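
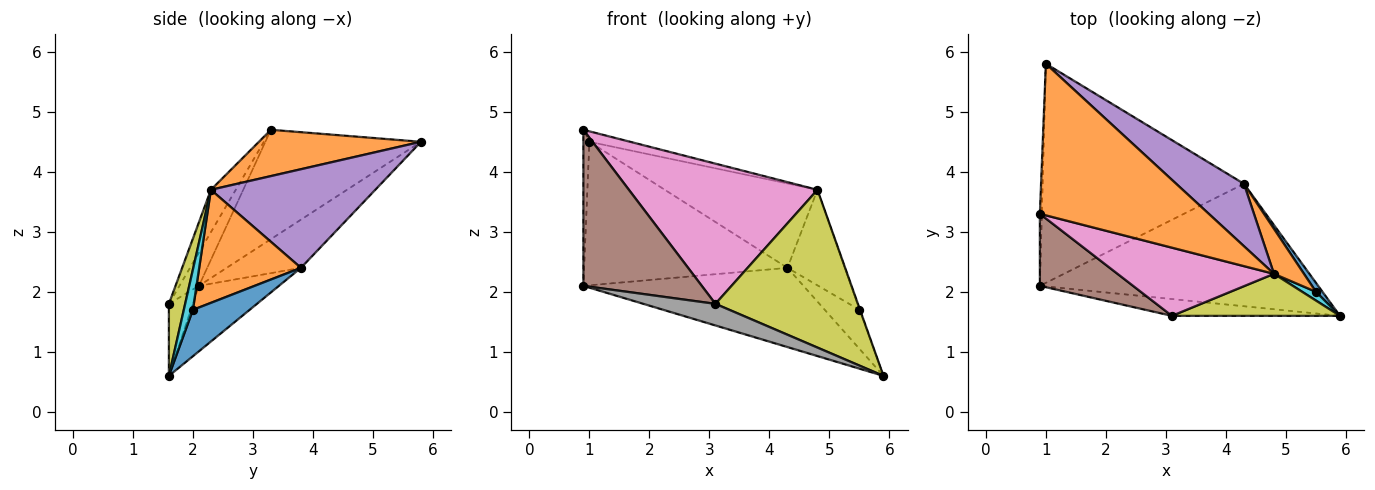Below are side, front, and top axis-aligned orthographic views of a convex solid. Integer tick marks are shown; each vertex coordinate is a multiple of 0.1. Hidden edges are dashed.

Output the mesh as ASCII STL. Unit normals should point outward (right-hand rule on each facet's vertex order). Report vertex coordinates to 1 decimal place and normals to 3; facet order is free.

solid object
 facet normal -0.999 0.039 -0.018
  outer loop
   vertex 0.9 3.3 4.7
   vertex 1.0 5.8 4.5
   vertex 0.9 2.1 2.1
  endloop
 endfacet
 facet normal 0.264 0.066 0.962
  outer loop
   vertex 4.8 2.3 3.7
   vertex 1.0 5.8 4.5
   vertex 0.9 3.3 4.7
  endloop
 endfacet
 facet normal -0.194 0.533 -0.824
  outer loop
   vertex 4.3 3.8 2.4
   vertex 5.9 1.6 0.6
   vertex 0.9 2.1 2.1
  endloop
 endfacet
 facet normal -0.196 0.537 -0.820
  outer loop
   vertex 4.3 3.8 2.4
   vertex 0.9 2.1 2.1
   vertex 1.0 5.8 4.5
  endloop
 endfacet
 facet normal 0.655 0.608 0.450
  outer loop
   vertex 4.3 3.8 2.4
   vertex 1.0 5.8 4.5
   vertex 4.8 2.3 3.7
  endloop
 endfacet
 facet normal -0.148 -0.898 0.414
  outer loop
   vertex 3.1 1.6 1.8
   vertex 0.9 3.3 4.7
   vertex 0.9 2.1 2.1
  endloop
 endfacet
 facet normal -0.118 -0.893 0.434
  outer loop
   vertex 3.1 1.6 1.8
   vertex 4.8 2.3 3.7
   vertex 0.9 3.3 4.7
  endloop
 endfacet
 facet normal -0.254 -0.763 -0.594
  outer loop
   vertex 3.1 1.6 1.8
   vertex 0.9 2.1 2.1
   vertex 5.9 1.6 0.6
  endloop
 endfacet
 facet normal 0.110 -0.960 0.256
  outer loop
   vertex 3.1 1.6 1.8
   vertex 5.9 1.6 0.6
   vertex 4.8 2.3 3.7
  endloop
 endfacet
 facet normal 0.945 0.060 0.322
  outer loop
   vertex 5.5 2.0 1.7
   vertex 4.8 2.3 3.7
   vertex 5.9 1.6 0.6
  endloop
 endfacet
 facet normal 0.847 0.518 0.120
  outer loop
   vertex 5.5 2.0 1.7
   vertex 5.9 1.6 0.6
   vertex 4.3 3.8 2.4
  endloop
 endfacet
 facet normal 0.849 0.478 0.225
  outer loop
   vertex 5.5 2.0 1.7
   vertex 4.3 3.8 2.4
   vertex 4.8 2.3 3.7
  endloop
 endfacet
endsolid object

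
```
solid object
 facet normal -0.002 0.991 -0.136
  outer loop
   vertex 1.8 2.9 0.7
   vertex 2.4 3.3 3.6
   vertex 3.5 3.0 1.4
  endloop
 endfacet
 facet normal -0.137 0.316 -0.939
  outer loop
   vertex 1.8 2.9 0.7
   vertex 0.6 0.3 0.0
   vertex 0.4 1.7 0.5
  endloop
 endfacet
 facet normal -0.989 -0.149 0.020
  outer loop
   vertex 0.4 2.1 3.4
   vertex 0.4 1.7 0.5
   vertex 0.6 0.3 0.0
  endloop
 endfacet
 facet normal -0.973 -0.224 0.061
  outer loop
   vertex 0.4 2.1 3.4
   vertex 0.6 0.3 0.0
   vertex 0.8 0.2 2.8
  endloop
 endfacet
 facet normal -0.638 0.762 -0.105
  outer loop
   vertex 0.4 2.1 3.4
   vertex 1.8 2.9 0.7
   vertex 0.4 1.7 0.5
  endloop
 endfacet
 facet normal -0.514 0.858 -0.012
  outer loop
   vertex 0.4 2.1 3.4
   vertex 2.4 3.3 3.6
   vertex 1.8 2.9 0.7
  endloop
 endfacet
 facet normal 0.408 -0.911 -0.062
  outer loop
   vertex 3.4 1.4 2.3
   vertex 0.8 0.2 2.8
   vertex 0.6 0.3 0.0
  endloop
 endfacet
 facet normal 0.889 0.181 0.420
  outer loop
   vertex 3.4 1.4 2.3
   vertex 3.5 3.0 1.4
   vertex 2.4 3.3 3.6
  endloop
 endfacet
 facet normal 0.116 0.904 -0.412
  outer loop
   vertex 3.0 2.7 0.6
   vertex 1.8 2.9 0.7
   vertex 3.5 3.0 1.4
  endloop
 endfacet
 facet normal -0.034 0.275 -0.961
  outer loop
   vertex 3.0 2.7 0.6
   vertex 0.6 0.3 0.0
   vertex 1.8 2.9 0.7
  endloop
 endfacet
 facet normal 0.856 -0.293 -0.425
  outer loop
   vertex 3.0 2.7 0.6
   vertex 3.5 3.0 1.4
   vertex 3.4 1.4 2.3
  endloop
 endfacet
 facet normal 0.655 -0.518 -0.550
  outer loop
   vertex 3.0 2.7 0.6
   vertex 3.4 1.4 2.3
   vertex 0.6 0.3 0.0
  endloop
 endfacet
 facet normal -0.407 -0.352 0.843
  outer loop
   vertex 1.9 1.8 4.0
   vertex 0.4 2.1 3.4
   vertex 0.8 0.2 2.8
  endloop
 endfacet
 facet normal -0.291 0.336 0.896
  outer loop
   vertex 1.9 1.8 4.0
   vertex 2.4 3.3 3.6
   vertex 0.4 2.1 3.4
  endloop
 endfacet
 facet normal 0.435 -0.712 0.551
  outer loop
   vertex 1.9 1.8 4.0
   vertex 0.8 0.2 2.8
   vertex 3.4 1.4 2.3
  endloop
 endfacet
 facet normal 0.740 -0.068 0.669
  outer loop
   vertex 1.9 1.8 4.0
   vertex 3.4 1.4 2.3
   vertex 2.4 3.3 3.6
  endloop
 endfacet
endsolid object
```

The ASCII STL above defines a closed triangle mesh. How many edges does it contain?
24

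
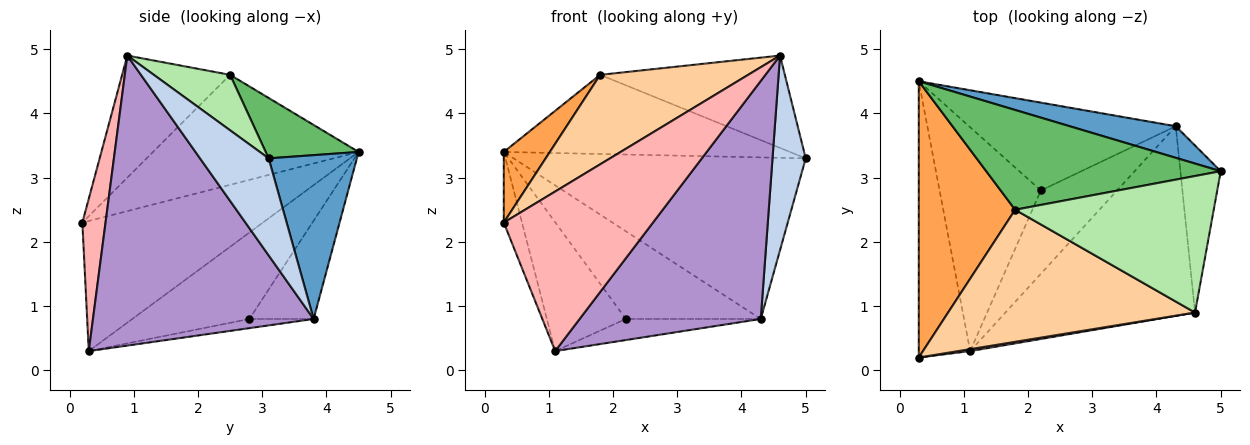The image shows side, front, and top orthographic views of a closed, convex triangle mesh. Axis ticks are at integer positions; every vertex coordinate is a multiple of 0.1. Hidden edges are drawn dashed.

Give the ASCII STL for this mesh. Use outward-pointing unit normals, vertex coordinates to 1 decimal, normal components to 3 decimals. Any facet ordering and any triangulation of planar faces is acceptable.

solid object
 facet normal 0.284 0.941 0.184
  outer loop
   vertex 4.3 3.8 0.8
   vertex 0.3 4.5 3.4
   vertex 5.0 3.1 3.3
  endloop
 endfacet
 facet normal 0.843 -0.408 -0.350
  outer loop
   vertex 4.3 3.8 0.8
   vertex 5.0 3.1 3.3
   vertex 4.6 0.9 4.9
  endloop
 endfacet
 facet normal -0.742 -0.166 0.650
  outer loop
   vertex 1.8 2.5 4.6
   vertex 0.3 4.5 3.4
   vertex 0.3 0.2 2.3
  endloop
 endfacet
 facet normal -0.379 -0.519 0.766
  outer loop
   vertex 1.8 2.5 4.6
   vertex 0.3 0.2 2.3
   vertex 4.6 0.9 4.9
  endloop
 endfacet
 facet normal 0.198 0.609 0.768
  outer loop
   vertex 1.8 2.5 4.6
   vertex 5.0 3.1 3.3
   vertex 0.3 4.5 3.4
  endloop
 endfacet
 facet normal 0.225 0.546 0.807
  outer loop
   vertex 1.8 2.5 4.6
   vertex 4.6 0.9 4.9
   vertex 5.0 3.1 3.3
  endloop
 endfacet
 facet normal -0.319 0.670 -0.671
  outer loop
   vertex 2.2 2.8 0.8
   vertex 0.3 4.5 3.4
   vertex 4.3 3.8 0.8
  endloop
 endfacet
 facet normal 0.154 -0.988 0.012
  outer loop
   vertex 1.1 0.3 0.3
   vertex 4.6 0.9 4.9
   vertex 0.3 0.2 2.3
  endloop
 endfacet
 facet normal 0.690 -0.566 -0.451
  outer loop
   vertex 1.1 0.3 0.3
   vertex 4.3 3.8 0.8
   vertex 4.6 0.9 4.9
  endloop
 endfacet
 facet normal -0.116 0.244 -0.963
  outer loop
   vertex 1.1 0.3 0.3
   vertex 2.2 2.8 0.8
   vertex 4.3 3.8 0.8
  endloop
 endfacet
 facet normal -0.926 0.094 -0.366
  outer loop
   vertex 1.1 0.3 0.3
   vertex 0.3 0.2 2.3
   vertex 0.3 4.5 3.4
  endloop
 endfacet
 facet normal -0.595 0.401 -0.697
  outer loop
   vertex 1.1 0.3 0.3
   vertex 0.3 4.5 3.4
   vertex 2.2 2.8 0.8
  endloop
 endfacet
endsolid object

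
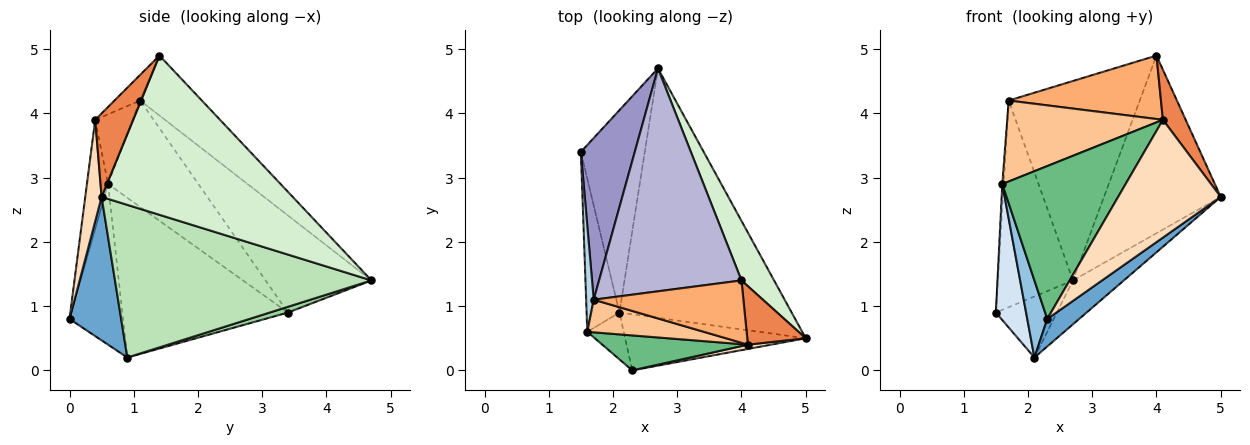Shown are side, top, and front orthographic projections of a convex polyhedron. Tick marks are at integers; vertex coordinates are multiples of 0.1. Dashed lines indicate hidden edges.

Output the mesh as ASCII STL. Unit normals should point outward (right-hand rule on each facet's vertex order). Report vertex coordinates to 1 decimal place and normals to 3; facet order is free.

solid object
 facet normal 0.581 -0.358 -0.731
  outer loop
   vertex 2.1 0.9 0.2
   vertex 5.0 0.5 2.7
   vertex 2.3 0.0 0.8
  endloop
 endfacet
 facet normal -0.916 -0.342 -0.208
  outer loop
   vertex 1.6 0.6 2.9
   vertex 2.1 0.9 0.2
   vertex 2.3 0.0 0.8
  endloop
 endfacet
 facet normal -0.997 0.015 0.071
  outer loop
   vertex 1.6 0.6 2.9
   vertex 1.7 1.1 4.2
   vertex 1.5 3.4 0.9
  endloop
 endfacet
 facet normal -0.964 -0.176 -0.198
  outer loop
   vertex 1.6 0.6 2.9
   vertex 1.5 3.4 0.9
   vertex 2.1 0.9 0.2
  endloop
 endfacet
 facet normal 0.735 -0.441 0.515
  outer loop
   vertex 4.1 0.4 3.9
   vertex 5.0 0.5 2.7
   vertex 4.0 1.4 4.9
  endloop
 endfacet
 facet normal -0.119 -0.708 0.696
  outer loop
   vertex 4.1 0.4 3.9
   vertex 4.0 1.4 4.9
   vertex 1.7 1.1 4.2
  endloop
 endfacet
 facet normal -0.218 -0.905 0.365
  outer loop
   vertex 4.1 0.4 3.9
   vertex 1.7 1.1 4.2
   vertex 1.6 0.6 2.9
  endloop
 endfacet
 facet normal 0.157 -0.987 0.036
  outer loop
   vertex 4.1 0.4 3.9
   vertex 2.3 0.0 0.8
   vertex 5.0 0.5 2.7
  endloop
 endfacet
 facet normal -0.165 -0.962 0.220
  outer loop
   vertex 4.1 0.4 3.9
   vertex 1.6 0.6 2.9
   vertex 2.3 0.0 0.8
  endloop
 endfacet
 facet normal 0.086 0.288 -0.954
  outer loop
   vertex 2.7 4.7 1.4
   vertex 2.1 0.9 0.2
   vertex 1.5 3.4 0.9
  endloop
 endfacet
 facet normal 0.658 0.130 -0.742
  outer loop
   vertex 2.7 4.7 1.4
   vertex 5.0 0.5 2.7
   vertex 2.1 0.9 0.2
  endloop
 endfacet
 facet normal 0.841 0.514 0.172
  outer loop
   vertex 2.7 4.7 1.4
   vertex 4.0 1.4 4.9
   vertex 5.0 0.5 2.7
  endloop
 endfacet
 facet normal -0.743 0.527 0.412
  outer loop
   vertex 2.7 4.7 1.4
   vertex 1.5 3.4 0.9
   vertex 1.7 1.1 4.2
  endloop
 endfacet
 facet normal -0.299 0.636 0.711
  outer loop
   vertex 2.7 4.7 1.4
   vertex 1.7 1.1 4.2
   vertex 4.0 1.4 4.9
  endloop
 endfacet
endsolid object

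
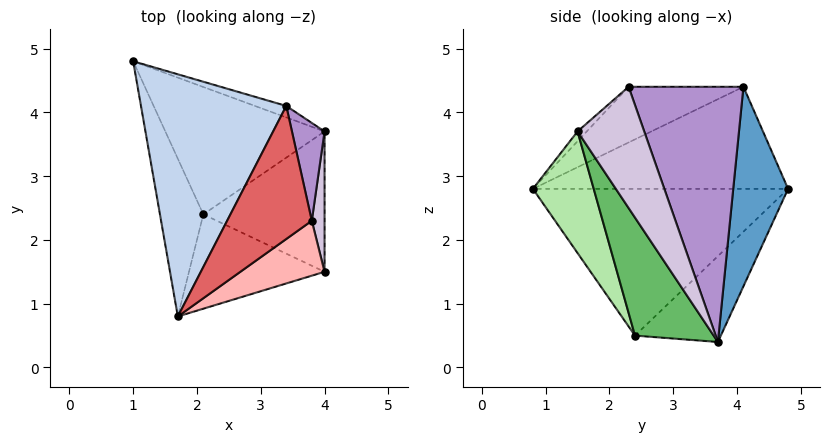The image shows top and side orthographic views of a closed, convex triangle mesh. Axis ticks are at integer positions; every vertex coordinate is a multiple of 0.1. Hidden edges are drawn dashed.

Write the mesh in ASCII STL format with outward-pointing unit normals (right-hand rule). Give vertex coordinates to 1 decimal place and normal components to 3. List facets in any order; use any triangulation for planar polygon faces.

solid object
 facet normal 0.309 0.950 -0.049
  outer loop
   vertex 3.4 4.1 4.4
   vertex 4.0 3.7 0.4
   vertex 1.0 4.8 2.8
  endloop
 endfacet
 facet normal -0.572 -0.100 0.814
  outer loop
   vertex 3.4 4.1 4.4
   vertex 1.0 4.8 2.8
   vertex 1.7 0.8 2.8
  endloop
 endfacet
 facet normal -0.402 0.531 -0.746
  outer loop
   vertex 2.1 2.4 0.5
   vertex 1.0 4.8 2.8
   vertex 4.0 3.7 0.4
  endloop
 endfacet
 facet normal -0.946 -0.166 -0.280
  outer loop
   vertex 2.1 2.4 0.5
   vertex 1.7 0.8 2.8
   vertex 1.0 4.8 2.8
  endloop
 endfacet
 facet normal 0.475 -0.732 -0.488
  outer loop
   vertex 2.1 2.4 0.5
   vertex 4.0 3.7 0.4
   vertex 4.0 1.5 3.7
  endloop
 endfacet
 facet normal 0.420 -0.778 -0.468
  outer loop
   vertex 2.1 2.4 0.5
   vertex 4.0 1.5 3.7
   vertex 1.7 0.8 2.8
  endloop
 endfacet
 facet normal -0.545 -0.121 0.829
  outer loop
   vertex 3.8 2.3 4.4
   vertex 3.4 4.1 4.4
   vertex 1.7 0.8 2.8
  endloop
 endfacet
 facet normal -0.086 -0.668 0.739
  outer loop
   vertex 3.8 2.3 4.4
   vertex 1.7 0.8 2.8
   vertex 4.0 1.5 3.7
  endloop
 endfacet
 facet normal 0.969 0.215 0.124
  outer loop
   vertex 3.8 2.3 4.4
   vertex 4.0 3.7 0.4
   vertex 3.4 4.1 4.4
  endloop
 endfacet
 facet normal 0.982 0.155 0.103
  outer loop
   vertex 3.8 2.3 4.4
   vertex 4.0 1.5 3.7
   vertex 4.0 3.7 0.4
  endloop
 endfacet
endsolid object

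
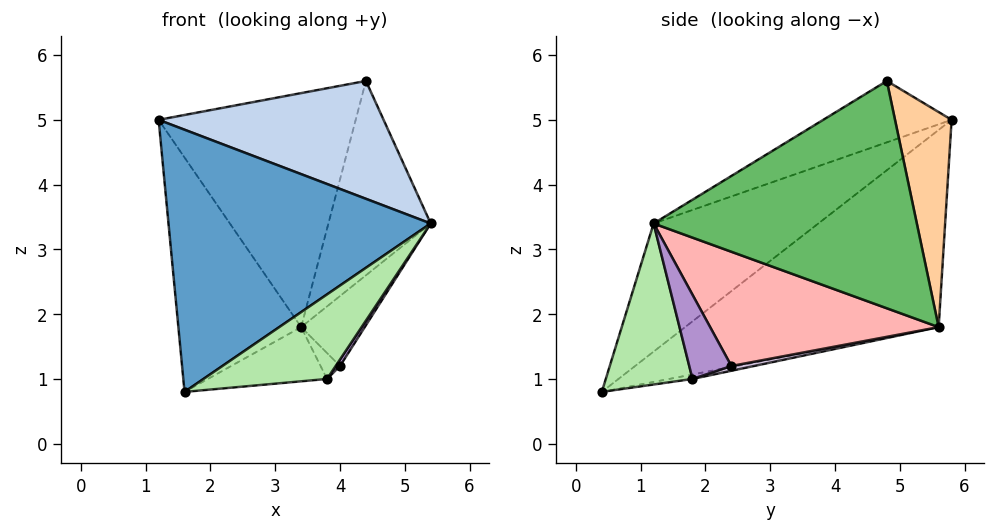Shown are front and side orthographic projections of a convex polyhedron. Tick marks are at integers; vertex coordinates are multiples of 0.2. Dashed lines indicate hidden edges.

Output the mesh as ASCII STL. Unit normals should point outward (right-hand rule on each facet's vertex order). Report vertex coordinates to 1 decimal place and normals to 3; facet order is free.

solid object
 facet normal -0.369 -0.587 0.720
  outer loop
   vertex 1.6 0.4 0.8
   vertex 5.4 1.2 3.4
   vertex 1.2 5.8 5.0
  endloop
 endfacet
 facet normal -0.318 -0.557 0.767
  outer loop
   vertex 4.4 4.8 5.6
   vertex 1.2 5.8 5.0
   vertex 5.4 1.2 3.4
  endloop
 endfacet
 facet normal -0.756 0.366 -0.543
  outer loop
   vertex 3.4 5.6 1.8
   vertex 1.6 0.4 0.8
   vertex 1.2 5.8 5.0
  endloop
 endfacet
 facet normal 0.274 0.953 0.129
  outer loop
   vertex 3.4 5.6 1.8
   vertex 1.2 5.8 5.0
   vertex 4.4 4.8 5.6
  endloop
 endfacet
 facet normal 0.919 0.357 -0.167
  outer loop
   vertex 3.4 5.6 1.8
   vertex 4.4 4.8 5.6
   vertex 5.4 1.2 3.4
  endloop
 endfacet
 facet normal 0.495 -0.706 -0.507
  outer loop
   vertex 3.8 1.8 1.0
   vertex 5.4 1.2 3.4
   vertex 1.6 0.4 0.8
  endloop
 endfacet
 facet normal -0.039 0.202 -0.979
  outer loop
   vertex 3.8 1.8 1.0
   vertex 1.6 0.4 0.8
   vertex 3.4 5.6 1.8
  endloop
 endfacet
 facet normal 0.873 0.243 -0.423
  outer loop
   vertex 4.0 2.4 1.2
   vertex 3.4 5.6 1.8
   vertex 5.4 1.2 3.4
  endloop
 endfacet
 facet normal 0.819 -0.084 -0.567
  outer loop
   vertex 4.0 2.4 1.2
   vertex 5.4 1.2 3.4
   vertex 3.8 1.8 1.0
  endloop
 endfacet
 facet normal 0.263 0.225 -0.938
  outer loop
   vertex 4.0 2.4 1.2
   vertex 3.8 1.8 1.0
   vertex 3.4 5.6 1.8
  endloop
 endfacet
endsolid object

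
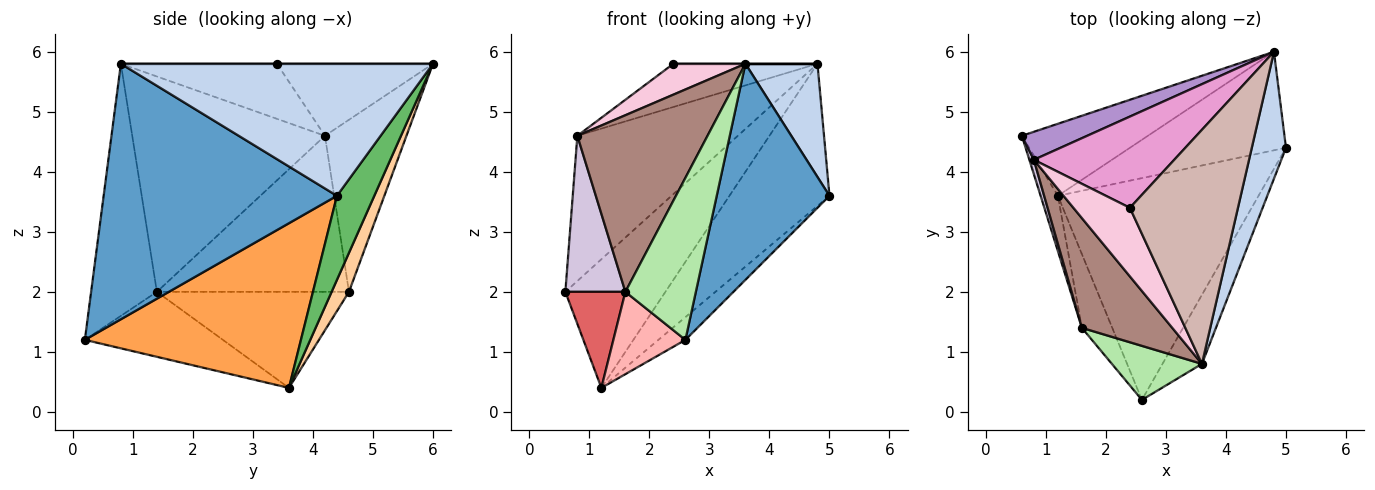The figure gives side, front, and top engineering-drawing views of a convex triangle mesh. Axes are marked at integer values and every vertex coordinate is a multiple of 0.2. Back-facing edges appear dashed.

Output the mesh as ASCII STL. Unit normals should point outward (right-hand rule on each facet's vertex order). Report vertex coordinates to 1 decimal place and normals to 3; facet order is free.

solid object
 facet normal 0.892 -0.431 -0.138
  outer loop
   vertex 3.6 0.8 5.8
   vertex 2.6 0.2 1.2
   vertex 5.0 4.4 3.6
  endloop
 endfacet
 facet normal 0.945 -0.218 0.244
  outer loop
   vertex 3.6 0.8 5.8
   vertex 5.0 4.4 3.6
   vertex 4.8 6.0 5.8
  endloop
 endfacet
 facet normal 0.632 0.079 -0.771
  outer loop
   vertex 1.2 3.6 0.4
   vertex 5.0 4.4 3.6
   vertex 2.6 0.2 1.2
  endloop
 endfacet
 facet normal 0.150 0.863 -0.483
  outer loop
   vertex 1.2 3.6 0.4
   vertex 0.6 4.6 2.0
   vertex 4.8 6.0 5.8
  endloop
 endfacet
 facet normal 0.293 0.786 -0.545
  outer loop
   vertex 1.2 3.6 0.4
   vertex 4.8 6.0 5.8
   vertex 5.0 4.4 3.6
  endloop
 endfacet
 facet normal -0.663 -0.710 0.237
  outer loop
   vertex 1.6 1.4 2.0
   vertex 2.6 0.2 1.2
   vertex 3.6 0.8 5.8
  endloop
 endfacet
 facet normal -0.941 -0.294 -0.169
  outer loop
   vertex 1.6 1.4 2.0
   vertex 0.6 4.6 2.0
   vertex 1.2 3.6 0.4
  endloop
 endfacet
 facet normal -0.819 -0.427 -0.383
  outer loop
   vertex 1.6 1.4 2.0
   vertex 1.2 3.6 0.4
   vertex 2.6 0.2 1.2
  endloop
 endfacet
 facet normal -0.446 0.879 0.170
  outer loop
   vertex 0.8 4.2 4.6
   vertex 4.8 6.0 5.8
   vertex 0.6 4.6 2.0
  endloop
 endfacet
 facet normal -0.954 -0.298 0.028
  outer loop
   vertex 0.8 4.2 4.6
   vertex 0.6 4.6 2.0
   vertex 1.6 1.4 2.0
  endloop
 endfacet
 facet normal -0.783 -0.529 0.328
  outer loop
   vertex 0.8 4.2 4.6
   vertex 1.6 1.4 2.0
   vertex 3.6 0.8 5.8
  endloop
 endfacet
 facet normal 0.000 0.000 1.000
  outer loop
   vertex 2.4 3.4 5.8
   vertex 3.6 0.8 5.8
   vertex 4.8 6.0 5.8
  endloop
 endfacet
 facet normal -0.421 0.388 0.820
  outer loop
   vertex 2.4 3.4 5.8
   vertex 4.8 6.0 5.8
   vertex 0.8 4.2 4.6
  endloop
 endfacet
 facet normal -0.664 -0.307 0.681
  outer loop
   vertex 2.4 3.4 5.8
   vertex 0.8 4.2 4.6
   vertex 3.6 0.8 5.8
  endloop
 endfacet
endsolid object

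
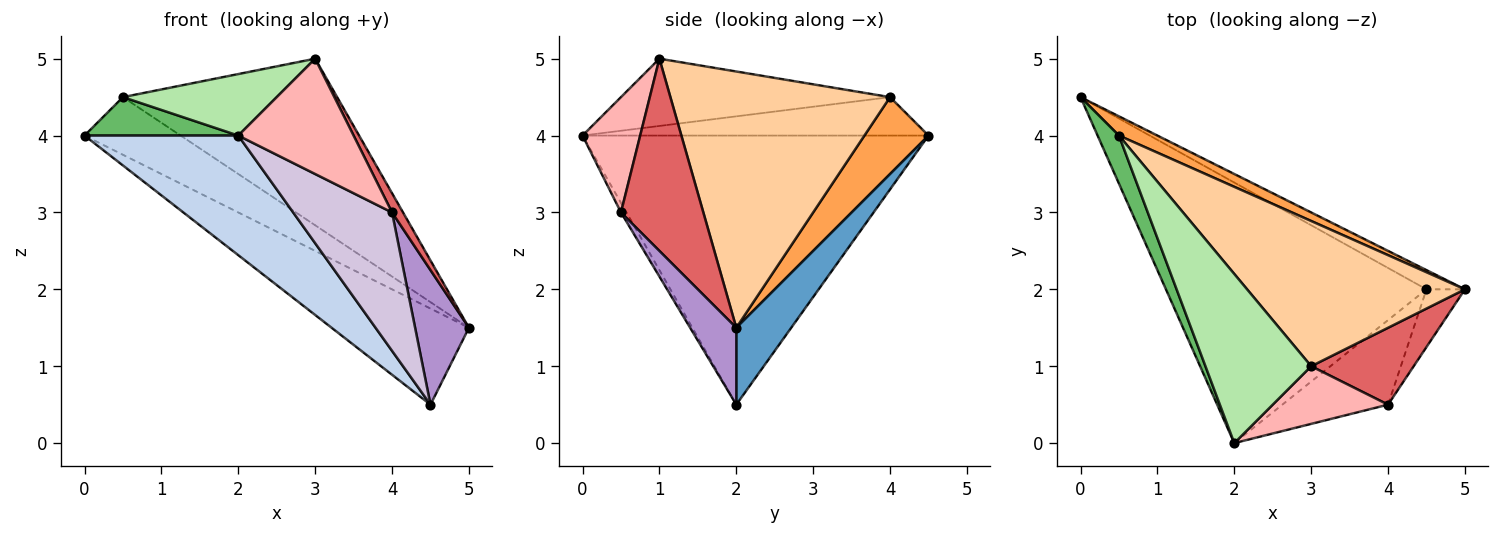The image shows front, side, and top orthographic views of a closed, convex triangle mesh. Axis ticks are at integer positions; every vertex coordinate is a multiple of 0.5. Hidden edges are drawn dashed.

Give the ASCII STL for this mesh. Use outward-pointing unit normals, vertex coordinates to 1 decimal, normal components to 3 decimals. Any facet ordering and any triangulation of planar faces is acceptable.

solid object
 facet normal 0.365 0.913 -0.183
  outer loop
   vertex 4.5 2.0 0.5
   vertex 0.0 4.5 4.0
   vertex 5.0 2.0 1.5
  endloop
 endfacet
 facet normal -0.684 -0.304 -0.663
  outer loop
   vertex 4.5 2.0 0.5
   vertex 2.0 0.0 4.0
   vertex 0.0 4.5 4.0
  endloop
 endfacet
 facet normal 0.535 0.802 0.267
  outer loop
   vertex 0.5 4.0 4.5
   vertex 5.0 2.0 1.5
   vertex 0.0 4.5 4.0
  endloop
 endfacet
 facet normal 0.612 0.596 0.520
  outer loop
   vertex 0.5 4.0 4.5
   vertex 3.0 1.0 5.0
   vertex 5.0 2.0 1.5
  endloop
 endfacet
 facet normal -0.815 -0.362 0.453
  outer loop
   vertex 0.5 4.0 4.5
   vertex 0.0 4.5 4.0
   vertex 2.0 0.0 4.0
  endloop
 endfacet
 facet normal -0.513 -0.293 0.807
  outer loop
   vertex 0.5 4.0 4.5
   vertex 2.0 0.0 4.0
   vertex 3.0 1.0 5.0
  endloop
 endfacet
 facet normal 0.876 -0.117 0.467
  outer loop
   vertex 4.0 0.5 3.0
   vertex 5.0 2.0 1.5
   vertex 3.0 1.0 5.0
  endloop
 endfacet
 facet normal 0.408 -0.816 0.408
  outer loop
   vertex 4.0 0.5 3.0
   vertex 3.0 1.0 5.0
   vertex 2.0 0.0 4.0
  endloop
 endfacet
 facet normal 0.619 -0.722 -0.309
  outer loop
   vertex 4.0 0.5 3.0
   vertex 4.5 2.0 0.5
   vertex 5.0 2.0 1.5
  endloop
 endfacet
 facet normal -0.047 -0.852 -0.521
  outer loop
   vertex 4.0 0.5 3.0
   vertex 2.0 0.0 4.0
   vertex 4.5 2.0 0.5
  endloop
 endfacet
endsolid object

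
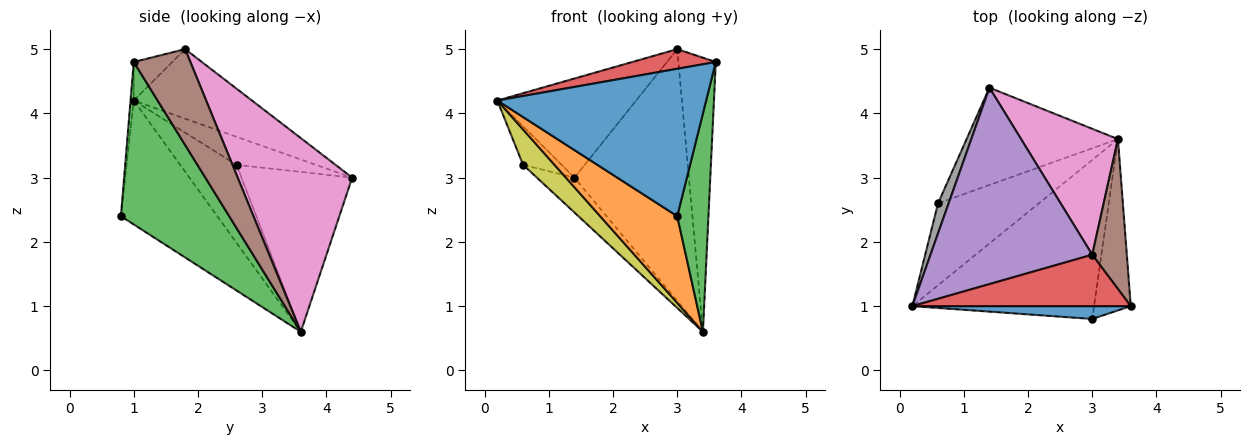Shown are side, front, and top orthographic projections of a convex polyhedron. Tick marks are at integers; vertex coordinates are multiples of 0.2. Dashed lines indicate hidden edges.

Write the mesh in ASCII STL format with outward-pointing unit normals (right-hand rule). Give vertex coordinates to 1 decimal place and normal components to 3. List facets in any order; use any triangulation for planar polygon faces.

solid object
 facet normal -0.015 -0.996 0.087
  outer loop
   vertex 3.0 0.8 2.4
   vertex 3.6 1.0 4.8
   vertex 0.2 1.0 4.2
  endloop
 endfacet
 facet normal -0.514 -0.411 -0.753
  outer loop
   vertex 3.0 0.8 2.4
   vertex 0.2 1.0 4.2
   vertex 3.4 3.6 0.6
  endloop
 endfacet
 facet normal 0.939 -0.271 -0.212
  outer loop
   vertex 3.0 0.8 2.4
   vertex 3.4 3.6 0.6
   vertex 3.6 1.0 4.8
  endloop
 endfacet
 facet normal -0.163 -0.352 0.922
  outer loop
   vertex 3.0 1.8 5.0
   vertex 0.2 1.0 4.2
   vertex 3.6 1.0 4.8
  endloop
 endfacet
 facet normal -0.358 0.421 0.833
  outer loop
   vertex 3.0 1.8 5.0
   vertex 1.4 4.4 3.0
   vertex 0.2 1.0 4.2
  endloop
 endfacet
 facet normal 0.799 0.527 0.288
  outer loop
   vertex 3.0 1.8 5.0
   vertex 3.6 1.0 4.8
   vertex 3.4 3.6 0.6
  endloop
 endfacet
 facet normal 0.667 0.667 0.333
  outer loop
   vertex 3.0 1.8 5.0
   vertex 3.4 3.6 0.6
   vertex 1.4 4.4 3.0
  endloop
 endfacet
 facet normal -0.851 0.414 0.322
  outer loop
   vertex 0.6 2.6 3.2
   vertex 0.2 1.0 4.2
   vertex 1.4 4.4 3.0
  endloop
 endfacet
 facet normal -0.580 -0.323 -0.748
  outer loop
   vertex 0.6 2.6 3.2
   vertex 3.4 3.6 0.6
   vertex 0.2 1.0 4.2
  endloop
 endfacet
 facet normal -0.705 0.239 -0.667
  outer loop
   vertex 0.6 2.6 3.2
   vertex 1.4 4.4 3.0
   vertex 3.4 3.6 0.6
  endloop
 endfacet
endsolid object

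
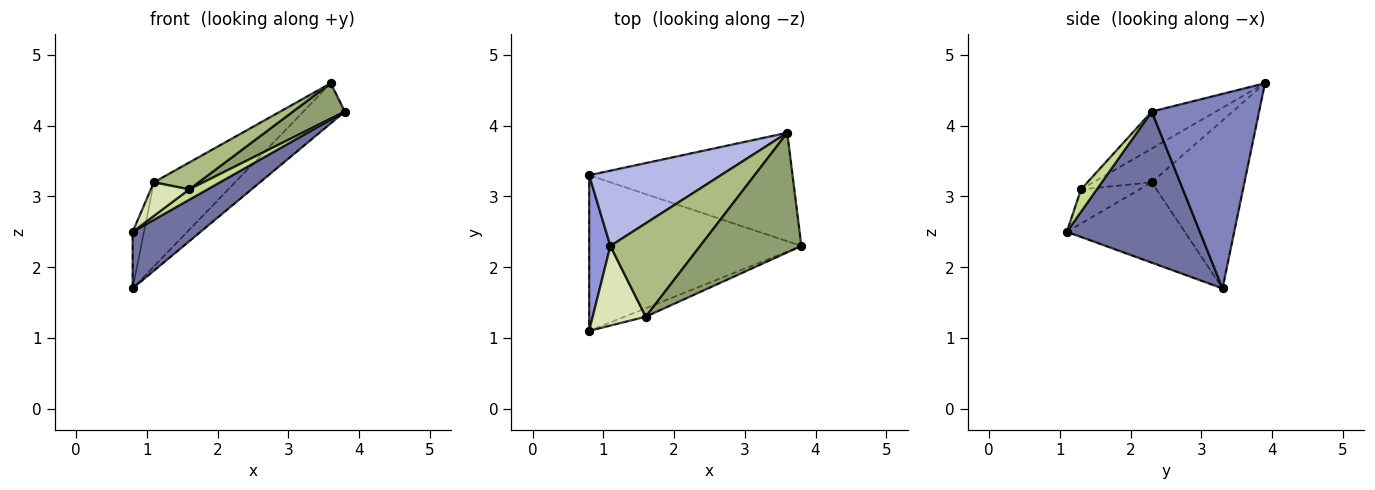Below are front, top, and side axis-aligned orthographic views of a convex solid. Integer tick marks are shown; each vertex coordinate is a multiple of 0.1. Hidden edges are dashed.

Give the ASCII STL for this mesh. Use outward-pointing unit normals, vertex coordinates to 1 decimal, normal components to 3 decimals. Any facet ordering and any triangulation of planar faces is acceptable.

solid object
 facet normal 0.556 -0.284 -0.781
  outer loop
   vertex 0.8 3.3 1.7
   vertex 3.8 2.3 4.2
   vertex 0.8 1.1 2.5
  endloop
 endfacet
 facet normal 0.668 0.258 -0.698
  outer loop
   vertex 3.6 3.9 4.6
   vertex 3.8 2.3 4.2
   vertex 0.8 3.3 1.7
  endloop
 endfacet
 facet normal -0.963 0.092 0.254
  outer loop
   vertex 1.1 2.3 3.2
   vertex 0.8 3.3 1.7
   vertex 0.8 1.1 2.5
  endloop
 endfacet
 facet normal -0.648 0.568 0.508
  outer loop
   vertex 1.1 2.3 3.2
   vertex 3.6 3.9 4.6
   vertex 0.8 3.3 1.7
  endloop
 endfacet
 facet normal -0.331 -0.268 0.905
  outer loop
   vertex 1.6 1.3 3.1
   vertex 3.8 2.3 4.2
   vertex 3.6 3.9 4.6
  endloop
 endfacet
 facet normal -0.340 -0.260 0.904
  outer loop
   vertex 1.6 1.3 3.1
   vertex 3.6 3.9 4.6
   vertex 1.1 2.3 3.2
  endloop
 endfacet
 facet normal 0.556 -0.643 -0.526
  outer loop
   vertex 1.6 1.3 3.1
   vertex 0.8 1.1 2.5
   vertex 3.8 2.3 4.2
  endloop
 endfacet
 facet normal -0.511 -0.334 0.792
  outer loop
   vertex 1.6 1.3 3.1
   vertex 1.1 2.3 3.2
   vertex 0.8 1.1 2.5
  endloop
 endfacet
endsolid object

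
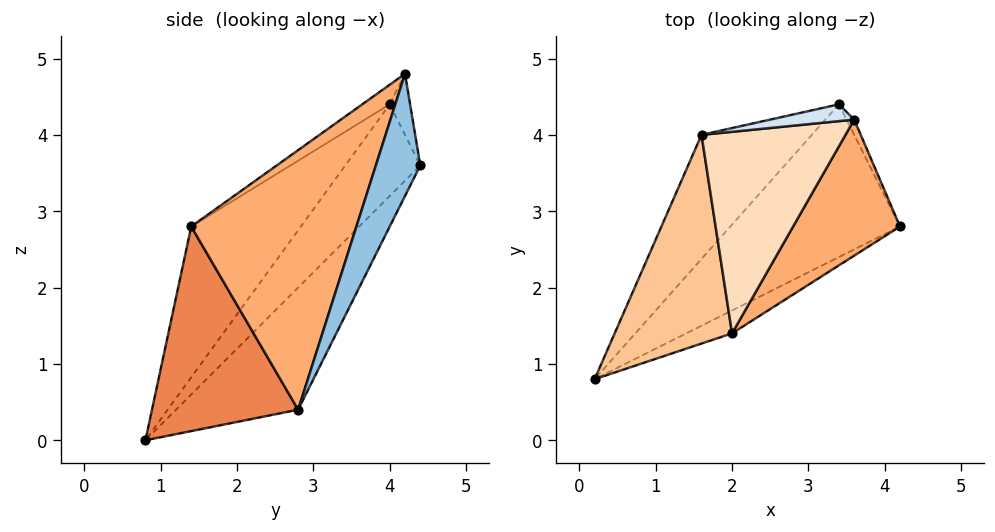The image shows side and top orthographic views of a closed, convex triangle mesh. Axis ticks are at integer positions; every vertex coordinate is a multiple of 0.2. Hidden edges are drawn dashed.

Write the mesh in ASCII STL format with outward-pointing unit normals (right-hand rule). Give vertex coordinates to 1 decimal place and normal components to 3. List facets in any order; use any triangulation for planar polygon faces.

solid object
 facet normal -0.351 0.799 -0.487
  outer loop
   vertex 3.4 4.4 3.6
   vertex 4.2 2.8 0.4
   vertex 0.2 0.8 0.0
  endloop
 endfacet
 facet normal 0.847 0.529 -0.053
  outer loop
   vertex 3.6 4.2 4.8
   vertex 4.2 2.8 0.4
   vertex 3.4 4.4 3.6
  endloop
 endfacet
 facet normal -0.383 0.801 -0.461
  outer loop
   vertex 1.6 4.0 4.4
   vertex 3.4 4.4 3.6
   vertex 0.2 0.8 0.0
  endloop
 endfacet
 facet normal -0.134 0.974 0.185
  outer loop
   vertex 1.6 4.0 4.4
   vertex 3.6 4.2 4.8
   vertex 3.4 4.4 3.6
  endloop
 endfacet
 facet normal 0.453 -0.886 -0.101
  outer loop
   vertex 2.0 1.4 2.8
   vertex 0.2 0.8 0.0
   vertex 4.2 2.8 0.4
  endloop
 endfacet
 facet normal 0.722 -0.625 0.297
  outer loop
   vertex 2.0 1.4 2.8
   vertex 4.2 2.8 0.4
   vertex 3.6 4.2 4.8
  endloop
 endfacet
 facet normal -0.706 -0.447 0.550
  outer loop
   vertex 2.0 1.4 2.8
   vertex 1.6 4.0 4.4
   vertex 0.2 0.8 0.0
  endloop
 endfacet
 facet normal -0.114 -0.533 0.838
  outer loop
   vertex 2.0 1.4 2.8
   vertex 3.6 4.2 4.8
   vertex 1.6 4.0 4.4
  endloop
 endfacet
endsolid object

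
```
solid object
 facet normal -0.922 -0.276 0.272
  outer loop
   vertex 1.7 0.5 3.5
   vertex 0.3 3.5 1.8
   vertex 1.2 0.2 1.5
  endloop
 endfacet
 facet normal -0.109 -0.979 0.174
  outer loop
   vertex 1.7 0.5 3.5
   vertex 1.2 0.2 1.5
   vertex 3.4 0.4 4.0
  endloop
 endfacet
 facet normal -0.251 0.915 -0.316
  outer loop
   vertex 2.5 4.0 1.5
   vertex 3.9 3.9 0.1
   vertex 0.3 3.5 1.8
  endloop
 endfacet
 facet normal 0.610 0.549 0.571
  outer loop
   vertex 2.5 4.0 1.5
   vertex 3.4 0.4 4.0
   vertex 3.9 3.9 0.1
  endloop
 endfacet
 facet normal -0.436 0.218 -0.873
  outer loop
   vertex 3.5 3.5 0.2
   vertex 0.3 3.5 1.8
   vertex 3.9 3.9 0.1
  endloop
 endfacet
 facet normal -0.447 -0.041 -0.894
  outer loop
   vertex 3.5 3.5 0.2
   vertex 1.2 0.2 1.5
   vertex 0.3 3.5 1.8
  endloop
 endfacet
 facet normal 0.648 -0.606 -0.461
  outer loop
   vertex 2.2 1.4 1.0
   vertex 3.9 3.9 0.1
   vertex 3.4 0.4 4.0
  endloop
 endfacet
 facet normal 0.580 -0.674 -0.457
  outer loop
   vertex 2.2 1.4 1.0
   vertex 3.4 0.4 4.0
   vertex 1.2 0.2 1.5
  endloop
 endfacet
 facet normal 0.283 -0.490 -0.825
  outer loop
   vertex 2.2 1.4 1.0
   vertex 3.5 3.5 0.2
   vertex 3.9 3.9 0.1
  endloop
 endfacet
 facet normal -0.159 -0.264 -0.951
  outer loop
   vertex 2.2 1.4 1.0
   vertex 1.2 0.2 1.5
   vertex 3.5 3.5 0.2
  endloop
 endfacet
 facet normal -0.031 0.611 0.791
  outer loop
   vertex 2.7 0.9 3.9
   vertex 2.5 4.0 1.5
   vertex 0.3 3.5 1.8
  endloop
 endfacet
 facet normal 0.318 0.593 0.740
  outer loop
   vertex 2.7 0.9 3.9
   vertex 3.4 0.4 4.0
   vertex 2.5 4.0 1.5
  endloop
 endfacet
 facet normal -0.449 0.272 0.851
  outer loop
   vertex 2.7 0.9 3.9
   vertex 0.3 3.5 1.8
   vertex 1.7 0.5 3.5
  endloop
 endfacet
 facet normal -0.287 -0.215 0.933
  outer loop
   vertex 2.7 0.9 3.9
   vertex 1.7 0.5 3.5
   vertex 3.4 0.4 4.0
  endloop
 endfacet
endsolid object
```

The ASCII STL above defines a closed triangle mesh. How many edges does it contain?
21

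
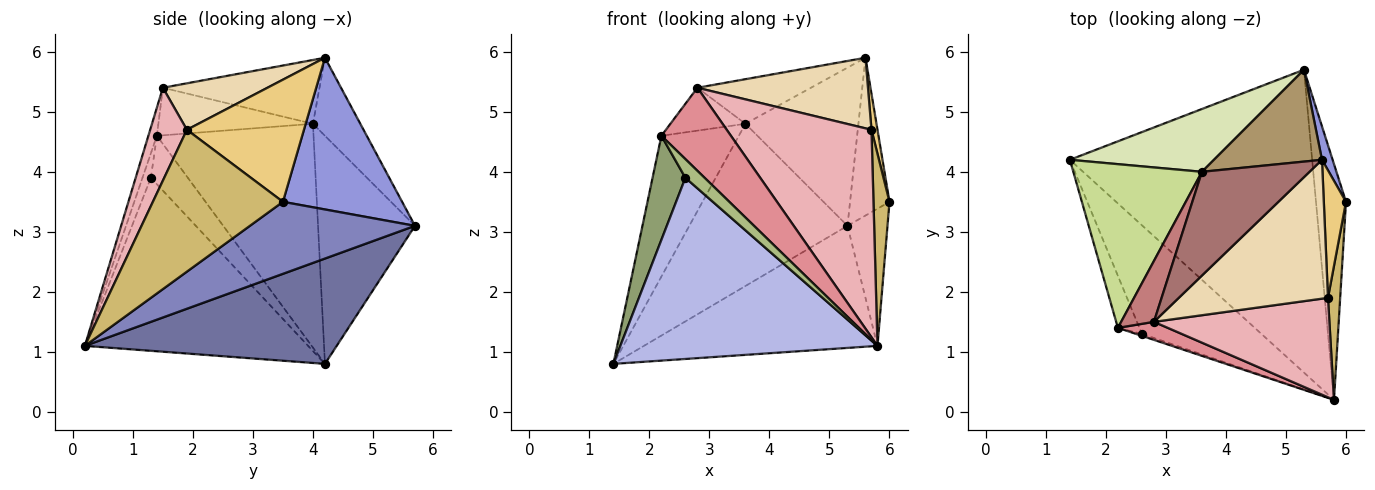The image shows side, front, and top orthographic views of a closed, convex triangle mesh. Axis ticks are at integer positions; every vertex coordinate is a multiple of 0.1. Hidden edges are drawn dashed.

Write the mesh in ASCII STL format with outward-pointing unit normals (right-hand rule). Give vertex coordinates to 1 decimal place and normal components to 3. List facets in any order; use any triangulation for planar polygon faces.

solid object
 facet normal 0.374 0.347 -0.860
  outer loop
   vertex 5.3 5.7 3.1
   vertex 5.8 0.2 1.1
   vertex 1.4 4.2 0.8
  endloop
 endfacet
 facet normal 0.901 0.218 -0.375
  outer loop
   vertex 5.3 5.7 3.1
   vertex 6.0 3.5 3.5
   vertex 5.8 0.2 1.1
  endloop
 endfacet
 facet normal 0.947 0.313 0.066
  outer loop
   vertex 5.3 5.7 3.1
   vertex 5.6 4.2 5.9
   vertex 6.0 3.5 3.5
  endloop
 endfacet
 facet normal -0.597 -0.688 -0.412
  outer loop
   vertex 2.6 1.3 3.9
   vertex 1.4 4.2 0.8
   vertex 5.8 0.2 1.1
  endloop
 endfacet
 facet normal -0.709 -0.630 -0.315
  outer loop
   vertex 2.6 1.3 3.9
   vertex 2.2 1.4 4.6
   vertex 1.4 4.2 0.8
  endloop
 endfacet
 facet normal -0.399 -0.912 -0.098
  outer loop
   vertex 2.6 1.3 3.9
   vertex 5.8 0.2 1.1
   vertex 2.2 1.4 4.6
  endloop
 endfacet
 facet normal -0.797 0.394 0.458
  outer loop
   vertex 3.6 4.0 4.8
   vertex 1.4 4.2 0.8
   vertex 2.2 1.4 4.6
  endloop
 endfacet
 facet normal -0.496 0.810 0.313
  outer loop
   vertex 3.6 4.0 4.8
   vertex 5.3 5.7 3.1
   vertex 1.4 4.2 0.8
  endloop
 endfacet
 facet normal -0.341 0.813 0.472
  outer loop
   vertex 3.6 4.0 4.8
   vertex 5.6 4.2 5.9
   vertex 5.3 5.7 3.1
  endloop
 endfacet
 facet normal 0.989 -0.122 0.085
  outer loop
   vertex 5.7 1.9 4.7
   vertex 5.8 0.2 1.1
   vertex 6.0 3.5 3.5
  endloop
 endfacet
 facet normal 0.983 -0.050 0.178
  outer loop
   vertex 5.7 1.9 4.7
   vertex 6.0 3.5 3.5
   vertex 5.6 4.2 5.9
  endloop
 endfacet
 facet normal 0.268 -0.437 0.859
  outer loop
   vertex 2.8 1.5 5.4
   vertex 5.7 1.9 4.7
   vertex 5.6 4.2 5.9
  endloop
 endfacet
 facet normal -0.478 0.347 0.807
  outer loop
   vertex 2.8 1.5 5.4
   vertex 5.6 4.2 5.9
   vertex 3.6 4.0 4.8
  endloop
 endfacet
 facet normal -0.765 0.371 0.527
  outer loop
   vertex 2.8 1.5 5.4
   vertex 3.6 4.0 4.8
   vertex 2.2 1.4 4.6
  endloop
 endfacet
 facet normal -0.119 -0.970 0.210
  outer loop
   vertex 2.8 1.5 5.4
   vertex 2.2 1.4 4.6
   vertex 5.8 0.2 1.1
  endloop
 endfacet
 facet normal 0.223 -0.879 0.421
  outer loop
   vertex 2.8 1.5 5.4
   vertex 5.8 0.2 1.1
   vertex 5.7 1.9 4.7
  endloop
 endfacet
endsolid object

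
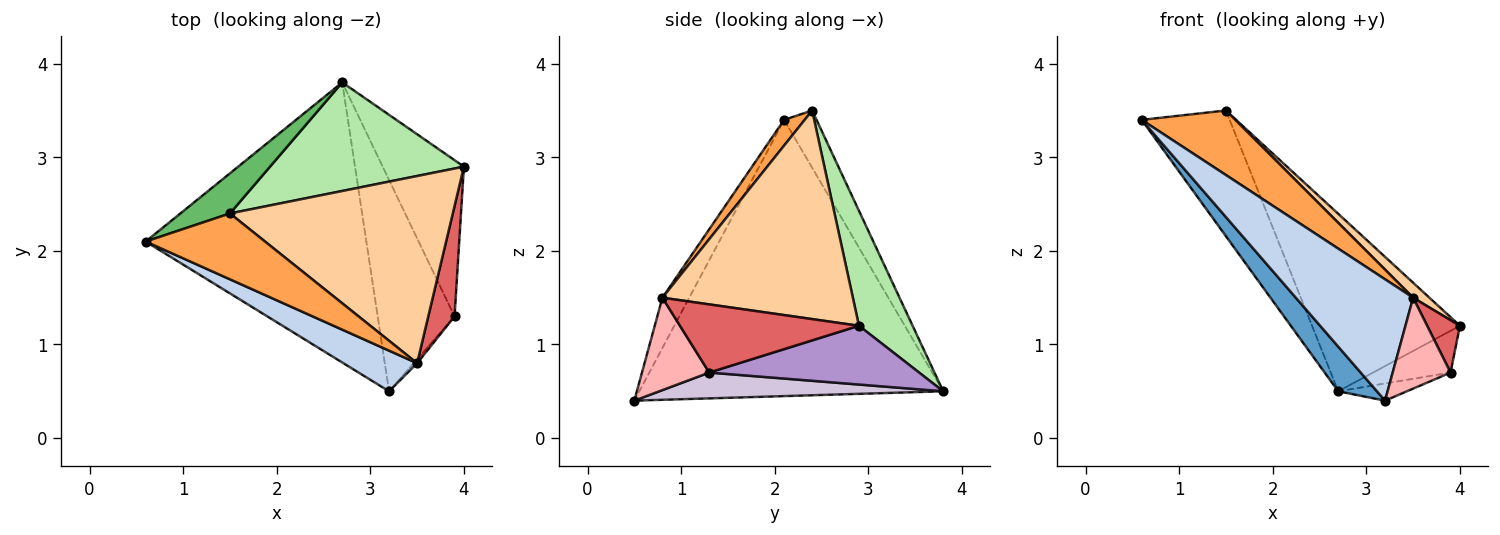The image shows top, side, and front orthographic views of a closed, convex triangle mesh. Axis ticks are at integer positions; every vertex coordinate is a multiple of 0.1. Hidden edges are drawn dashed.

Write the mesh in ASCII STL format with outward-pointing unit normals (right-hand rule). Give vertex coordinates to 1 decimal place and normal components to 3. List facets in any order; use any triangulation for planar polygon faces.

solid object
 facet normal -0.778 -0.099 -0.621
  outer loop
   vertex 2.7 3.8 0.5
   vertex 3.2 0.5 0.4
   vertex 0.6 2.1 3.4
  endloop
 endfacet
 facet normal -0.212 -0.927 0.311
  outer loop
   vertex 3.5 0.8 1.5
   vertex 0.6 2.1 3.4
   vertex 3.2 0.5 0.4
  endloop
 endfacet
 facet normal 0.152 -0.692 0.706
  outer loop
   vertex 1.5 2.4 3.5
   vertex 0.6 2.1 3.4
   vertex 3.5 0.8 1.5
  endloop
 endfacet
 facet normal 0.682 -0.058 0.729
  outer loop
   vertex 1.5 2.4 3.5
   vertex 3.5 0.8 1.5
   vertex 4.0 2.9 1.2
  endloop
 endfacet
 facet normal -0.331 0.899 0.287
  outer loop
   vertex 1.5 2.4 3.5
   vertex 2.7 3.8 0.5
   vertex 0.6 2.1 3.4
  endloop
 endfacet
 facet normal 0.296 0.815 0.499
  outer loop
   vertex 1.5 2.4 3.5
   vertex 4.0 2.9 1.2
   vertex 2.7 3.8 0.5
  endloop
 endfacet
 facet normal 0.920 -0.168 0.355
  outer loop
   vertex 3.9 1.3 0.7
   vertex 4.0 2.9 1.2
   vertex 3.5 0.8 1.5
  endloop
 endfacet
 facet normal 0.758 -0.652 -0.029
  outer loop
   vertex 3.9 1.3 0.7
   vertex 3.5 0.8 1.5
   vertex 3.2 0.5 0.4
  endloop
 endfacet
 facet normal 0.573 0.212 -0.792
  outer loop
   vertex 3.9 1.3 0.7
   vertex 2.7 3.8 0.5
   vertex 4.0 2.9 1.2
  endloop
 endfacet
 facet normal 0.317 0.077 -0.945
  outer loop
   vertex 3.9 1.3 0.7
   vertex 3.2 0.5 0.4
   vertex 2.7 3.8 0.5
  endloop
 endfacet
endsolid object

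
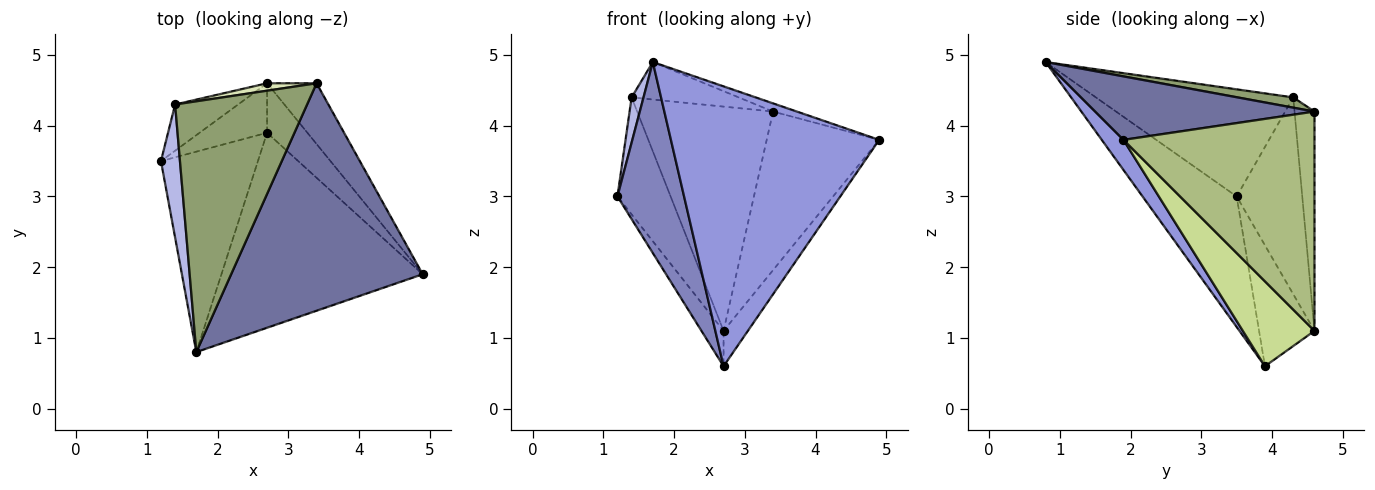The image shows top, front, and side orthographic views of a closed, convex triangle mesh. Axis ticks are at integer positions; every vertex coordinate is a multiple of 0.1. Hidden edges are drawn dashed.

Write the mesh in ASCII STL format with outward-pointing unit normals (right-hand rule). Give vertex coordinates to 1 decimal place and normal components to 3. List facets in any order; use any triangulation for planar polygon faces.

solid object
 facet normal 0.314 0.034 0.949
  outer loop
   vertex 3.4 4.6 4.2
   vertex 1.7 0.8 4.9
   vertex 4.9 1.9 3.8
  endloop
 endfacet
 facet normal -0.698 -0.494 -0.519
  outer loop
   vertex 2.7 3.9 0.6
   vertex 1.7 0.8 4.9
   vertex 1.2 3.5 3.0
  endloop
 endfacet
 facet normal 0.085 -0.818 -0.570
  outer loop
   vertex 2.7 3.9 0.6
   vertex 4.9 1.9 3.8
   vertex 1.7 0.8 4.9
  endloop
 endfacet
 facet normal -0.983 -0.059 0.174
  outer loop
   vertex 1.4 4.3 4.4
   vertex 1.2 3.5 3.0
   vertex 1.7 0.8 4.9
  endloop
 endfacet
 facet normal 0.076 0.147 0.986
  outer loop
   vertex 1.4 4.3 4.4
   vertex 1.7 0.8 4.9
   vertex 3.4 4.6 4.2
  endloop
 endfacet
 facet normal 0.846 0.498 -0.191
  outer loop
   vertex 2.7 4.6 1.1
   vertex 3.4 4.6 4.2
   vertex 4.9 1.9 3.8
  endloop
 endfacet
 facet normal 0.863 0.293 -0.410
  outer loop
   vertex 2.7 4.6 1.1
   vertex 4.9 1.9 3.8
   vertex 2.7 3.9 0.6
  endloop
 endfacet
 facet normal -0.145 0.989 0.033
  outer loop
   vertex 2.7 4.6 1.1
   vertex 1.4 4.3 4.4
   vertex 3.4 4.6 4.2
  endloop
 endfacet
 facet normal -0.824 0.329 -0.460
  outer loop
   vertex 2.7 4.6 1.1
   vertex 2.7 3.9 0.6
   vertex 1.2 3.5 3.0
  endloop
 endfacet
 facet normal -0.754 0.611 -0.241
  outer loop
   vertex 2.7 4.6 1.1
   vertex 1.2 3.5 3.0
   vertex 1.4 4.3 4.4
  endloop
 endfacet
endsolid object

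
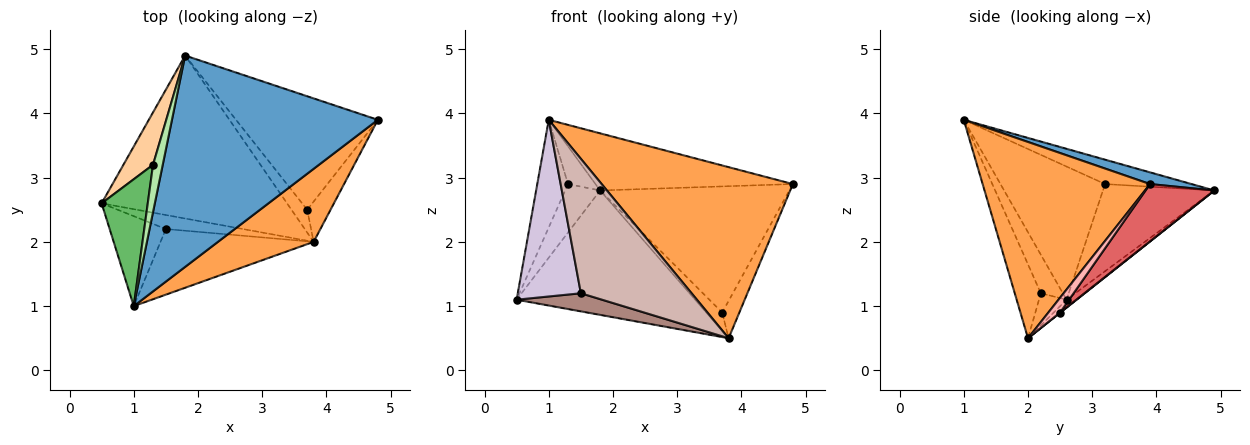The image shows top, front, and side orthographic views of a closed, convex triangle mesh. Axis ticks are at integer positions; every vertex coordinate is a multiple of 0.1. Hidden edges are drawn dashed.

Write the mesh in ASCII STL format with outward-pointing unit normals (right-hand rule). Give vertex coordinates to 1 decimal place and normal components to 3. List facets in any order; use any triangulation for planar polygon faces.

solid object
 facet normal 0.055 0.261 0.964
  outer loop
   vertex 1.0 1.0 3.9
   vertex 4.8 3.9 2.9
   vertex 1.8 4.9 2.8
  endloop
 endfacet
 facet normal -0.034 0.606 -0.794
  outer loop
   vertex 3.8 2.0 0.5
   vertex 0.5 2.6 1.1
   vertex 1.8 4.9 2.8
  endloop
 endfacet
 facet normal 0.627 -0.716 0.306
  outer loop
   vertex 3.8 2.0 0.5
   vertex 4.8 3.9 2.9
   vertex 1.0 1.0 3.9
  endloop
 endfacet
 facet normal -0.908 0.285 0.308
  outer loop
   vertex 1.3 3.2 2.9
   vertex 1.8 4.9 2.8
   vertex 0.5 2.6 1.1
  endloop
 endfacet
 facet normal -0.910 0.268 0.315
  outer loop
   vertex 1.3 3.2 2.9
   vertex 0.5 2.6 1.1
   vertex 1.0 1.0 3.9
  endloop
 endfacet
 facet normal -0.891 0.283 0.355
  outer loop
   vertex 1.3 3.2 2.9
   vertex 1.0 1.0 3.9
   vertex 1.8 4.9 2.8
  endloop
 endfacet
 facet normal 0.261 0.718 -0.646
  outer loop
   vertex 3.7 2.5 0.9
   vertex 1.8 4.9 2.8
   vertex 4.8 3.9 2.9
  endloop
 endfacet
 facet normal 0.424 0.616 -0.664
  outer loop
   vertex 3.7 2.5 0.9
   vertex 4.8 3.9 2.9
   vertex 3.8 2.0 0.5
  endloop
 endfacet
 facet normal 0.011 0.626 -0.780
  outer loop
   vertex 3.7 2.5 0.9
   vertex 3.8 2.0 0.5
   vertex 1.8 4.9 2.8
  endloop
 endfacet
 facet normal -0.297 -0.851 -0.433
  outer loop
   vertex 1.5 2.2 1.2
   vertex 1.0 1.0 3.9
   vertex 0.5 2.6 1.1
  endloop
 endfacet
 facet normal -0.247 -0.766 -0.593
  outer loop
   vertex 1.5 2.2 1.2
   vertex 0.5 2.6 1.1
   vertex 3.8 2.0 0.5
  endloop
 endfacet
 facet normal -0.207 -0.879 -0.429
  outer loop
   vertex 1.5 2.2 1.2
   vertex 3.8 2.0 0.5
   vertex 1.0 1.0 3.9
  endloop
 endfacet
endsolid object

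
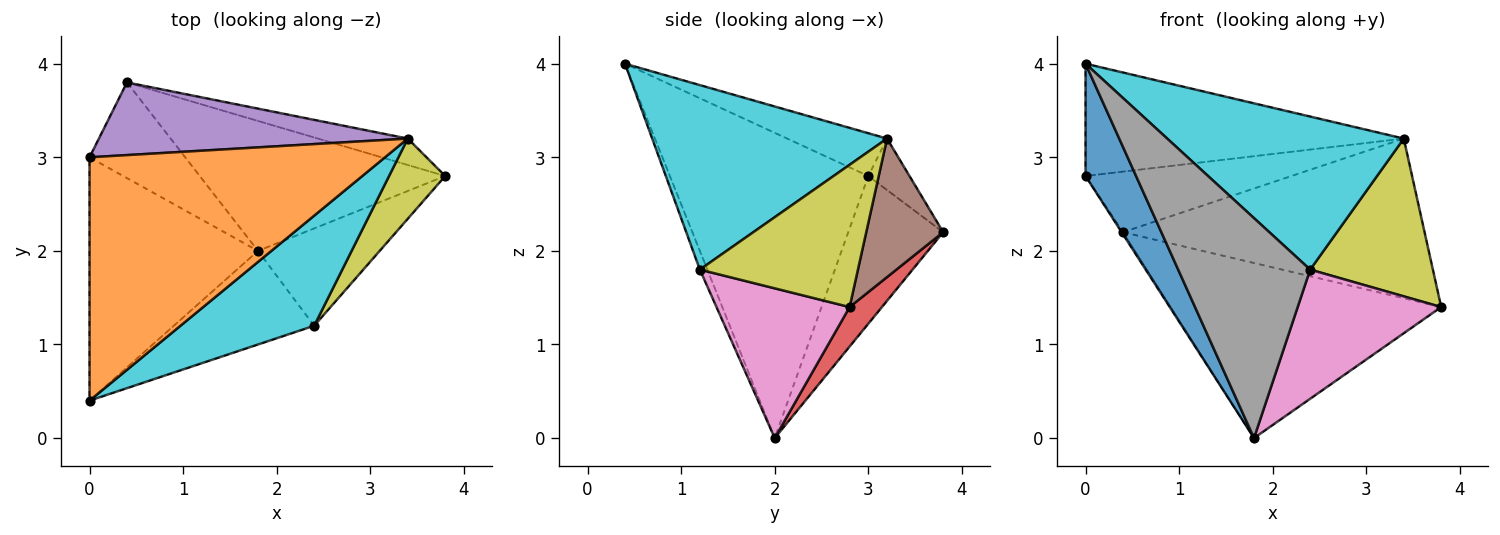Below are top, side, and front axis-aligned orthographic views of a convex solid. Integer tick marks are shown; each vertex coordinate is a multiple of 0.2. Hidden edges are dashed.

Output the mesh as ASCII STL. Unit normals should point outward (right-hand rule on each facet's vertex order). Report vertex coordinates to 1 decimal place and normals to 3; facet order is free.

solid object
 facet normal -0.855 -0.218 -0.472
  outer loop
   vertex 1.8 2.0 0.0
   vertex 0.0 0.4 4.0
   vertex 0.0 3.0 2.8
  endloop
 endfacet
 facet normal -0.130 0.415 0.900
  outer loop
   vertex 3.4 3.2 3.2
   vertex 0.0 3.0 2.8
   vertex 0.0 0.4 4.0
  endloop
 endfacet
 facet normal -0.839 0.012 -0.544
  outer loop
   vertex 0.4 3.8 2.2
   vertex 1.8 2.0 0.0
   vertex 0.0 3.0 2.8
  endloop
 endfacet
 facet normal 0.096 0.799 -0.593
  outer loop
   vertex 0.4 3.8 2.2
   vertex 3.8 2.8 1.4
   vertex 1.8 2.0 0.0
  endloop
 endfacet
 facet normal -0.127 0.635 0.762
  outer loop
   vertex 0.4 3.8 2.2
   vertex 0.0 3.0 2.8
   vertex 3.4 3.2 3.2
  endloop
 endfacet
 facet normal 0.244 0.957 -0.158
  outer loop
   vertex 0.4 3.8 2.2
   vertex 3.4 3.2 3.2
   vertex 3.8 2.8 1.4
  endloop
 endfacet
 facet normal 0.595 -0.642 -0.484
  outer loop
   vertex 2.4 1.2 1.8
   vertex 1.8 2.0 0.0
   vertex 3.8 2.8 1.4
  endloop
 endfacet
 facet normal -0.052 -0.919 -0.391
  outer loop
   vertex 2.4 1.2 1.8
   vertex 0.0 0.4 4.0
   vertex 1.8 2.0 0.0
  endloop
 endfacet
 facet normal 0.754 -0.585 0.298
  outer loop
   vertex 2.4 1.2 1.8
   vertex 3.8 2.8 1.4
   vertex 3.4 3.2 3.2
  endloop
 endfacet
 facet normal 0.627 -0.632 0.455
  outer loop
   vertex 2.4 1.2 1.8
   vertex 3.4 3.2 3.2
   vertex 0.0 0.4 4.0
  endloop
 endfacet
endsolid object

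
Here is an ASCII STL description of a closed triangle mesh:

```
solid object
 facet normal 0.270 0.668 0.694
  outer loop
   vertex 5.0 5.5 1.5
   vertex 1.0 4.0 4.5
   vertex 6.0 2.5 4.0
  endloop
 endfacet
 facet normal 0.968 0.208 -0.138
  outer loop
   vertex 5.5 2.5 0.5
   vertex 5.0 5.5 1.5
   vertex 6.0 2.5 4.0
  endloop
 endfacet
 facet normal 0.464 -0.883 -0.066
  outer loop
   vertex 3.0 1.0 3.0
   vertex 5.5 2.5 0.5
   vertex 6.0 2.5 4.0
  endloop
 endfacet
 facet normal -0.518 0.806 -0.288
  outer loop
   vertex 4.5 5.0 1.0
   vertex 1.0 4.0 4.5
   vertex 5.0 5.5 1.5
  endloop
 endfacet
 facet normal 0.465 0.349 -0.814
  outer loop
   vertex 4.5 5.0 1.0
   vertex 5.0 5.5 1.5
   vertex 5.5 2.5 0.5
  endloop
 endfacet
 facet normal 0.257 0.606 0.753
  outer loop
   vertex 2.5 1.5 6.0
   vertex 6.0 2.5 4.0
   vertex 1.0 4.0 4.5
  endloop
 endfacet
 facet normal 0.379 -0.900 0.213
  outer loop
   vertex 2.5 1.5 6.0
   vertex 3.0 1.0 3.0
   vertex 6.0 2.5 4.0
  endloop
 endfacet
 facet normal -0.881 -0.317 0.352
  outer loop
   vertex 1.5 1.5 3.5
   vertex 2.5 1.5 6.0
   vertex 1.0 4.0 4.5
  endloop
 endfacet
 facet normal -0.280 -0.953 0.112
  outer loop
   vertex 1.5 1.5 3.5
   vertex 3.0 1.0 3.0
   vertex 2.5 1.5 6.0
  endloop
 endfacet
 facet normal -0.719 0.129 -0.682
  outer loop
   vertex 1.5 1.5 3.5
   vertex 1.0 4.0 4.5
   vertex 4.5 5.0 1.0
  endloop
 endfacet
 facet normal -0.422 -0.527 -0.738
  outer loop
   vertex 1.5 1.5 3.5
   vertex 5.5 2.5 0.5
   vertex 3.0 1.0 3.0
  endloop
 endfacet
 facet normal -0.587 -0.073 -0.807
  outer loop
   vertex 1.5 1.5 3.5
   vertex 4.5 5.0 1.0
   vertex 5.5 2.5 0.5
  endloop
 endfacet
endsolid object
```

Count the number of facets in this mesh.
12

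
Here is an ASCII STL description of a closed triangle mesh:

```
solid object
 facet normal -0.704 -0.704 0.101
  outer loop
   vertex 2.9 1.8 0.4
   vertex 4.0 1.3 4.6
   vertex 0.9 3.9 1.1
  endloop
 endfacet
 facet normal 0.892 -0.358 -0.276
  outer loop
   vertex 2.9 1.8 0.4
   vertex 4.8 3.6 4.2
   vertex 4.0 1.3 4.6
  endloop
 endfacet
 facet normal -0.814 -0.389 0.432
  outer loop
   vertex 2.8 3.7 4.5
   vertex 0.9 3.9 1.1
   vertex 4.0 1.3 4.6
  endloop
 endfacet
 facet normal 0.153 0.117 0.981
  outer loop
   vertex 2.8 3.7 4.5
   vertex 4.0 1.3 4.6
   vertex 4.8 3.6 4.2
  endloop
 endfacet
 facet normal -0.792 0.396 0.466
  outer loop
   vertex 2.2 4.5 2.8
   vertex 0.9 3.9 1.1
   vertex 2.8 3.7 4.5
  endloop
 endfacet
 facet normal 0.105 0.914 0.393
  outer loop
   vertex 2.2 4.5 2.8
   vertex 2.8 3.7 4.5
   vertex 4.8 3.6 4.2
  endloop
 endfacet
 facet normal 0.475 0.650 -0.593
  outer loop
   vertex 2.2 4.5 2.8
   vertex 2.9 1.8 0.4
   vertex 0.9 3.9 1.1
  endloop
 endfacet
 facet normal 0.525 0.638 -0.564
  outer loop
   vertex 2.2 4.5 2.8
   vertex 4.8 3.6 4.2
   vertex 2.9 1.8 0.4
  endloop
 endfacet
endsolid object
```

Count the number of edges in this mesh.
12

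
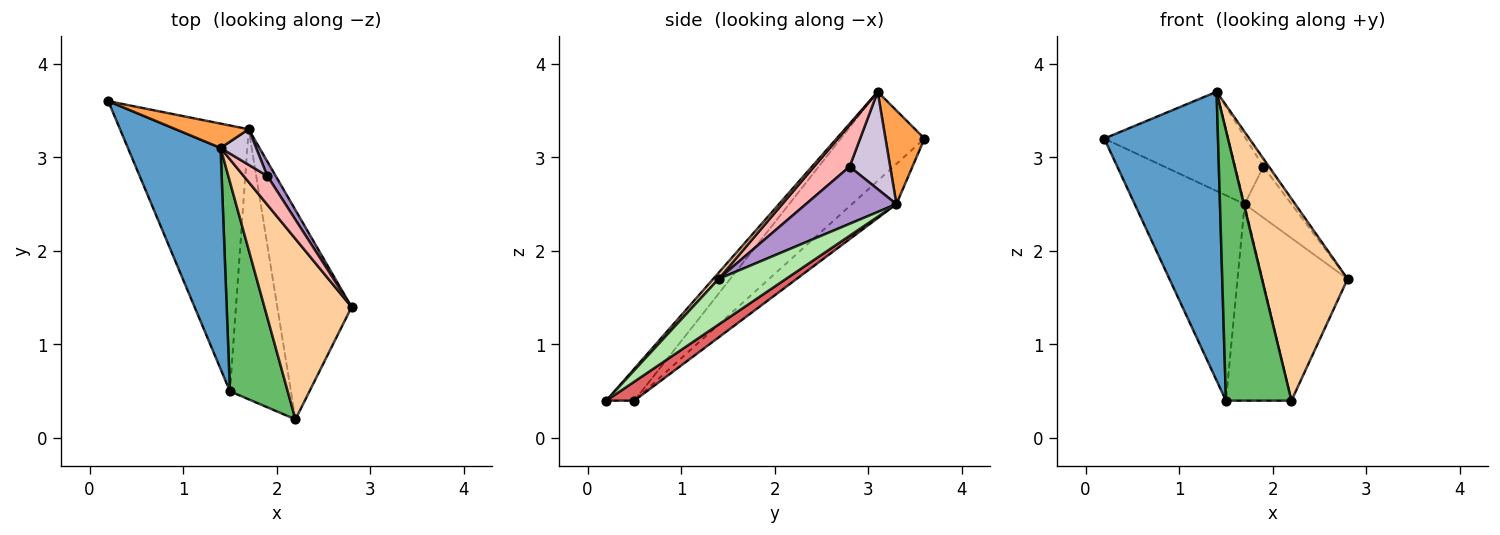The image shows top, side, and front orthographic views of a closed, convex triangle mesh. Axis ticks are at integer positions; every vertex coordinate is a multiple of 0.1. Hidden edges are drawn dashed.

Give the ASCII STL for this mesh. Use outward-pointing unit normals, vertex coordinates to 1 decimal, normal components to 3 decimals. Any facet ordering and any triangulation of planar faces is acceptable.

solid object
 facet normal -0.504 -0.686 0.525
  outer loop
   vertex 1.4 3.1 3.7
   vertex 0.2 3.6 3.2
   vertex 1.5 0.5 0.4
  endloop
 endfacet
 facet normal -0.240 0.593 -0.768
  outer loop
   vertex 1.7 3.3 2.5
   vertex 1.5 0.5 0.4
   vertex 0.2 3.6 3.2
  endloop
 endfacet
 facet normal 0.292 0.929 0.228
  outer loop
   vertex 1.7 3.3 2.5
   vertex 0.2 3.6 3.2
   vertex 1.4 3.1 3.7
  endloop
 endfacet
 facet normal 0.047 -0.745 0.666
  outer loop
   vertex 2.2 0.2 0.4
   vertex 2.8 1.4 1.7
   vertex 1.4 3.1 3.7
  endloop
 endfacet
 facet normal -0.321 -0.749 0.580
  outer loop
   vertex 2.2 0.2 0.4
   vertex 1.4 3.1 3.7
   vertex 1.5 0.5 0.4
  endloop
 endfacet
 facet normal 0.436 0.552 -0.711
  outer loop
   vertex 2.2 0.2 0.4
   vertex 1.7 3.3 2.5
   vertex 2.8 1.4 1.7
  endloop
 endfacet
 facet normal 0.245 0.571 -0.784
  outer loop
   vertex 2.2 0.2 0.4
   vertex 1.5 0.5 0.4
   vertex 1.7 3.3 2.5
  endloop
 endfacet
 facet normal 0.862 0.136 0.488
  outer loop
   vertex 1.9 2.8 2.9
   vertex 1.4 3.1 3.7
   vertex 2.8 1.4 1.7
  endloop
 endfacet
 facet normal 0.881 0.456 0.129
  outer loop
   vertex 1.9 2.8 2.9
   vertex 2.8 1.4 1.7
   vertex 1.7 3.3 2.5
  endloop
 endfacet
 facet normal 0.787 0.545 0.288
  outer loop
   vertex 1.9 2.8 2.9
   vertex 1.7 3.3 2.5
   vertex 1.4 3.1 3.7
  endloop
 endfacet
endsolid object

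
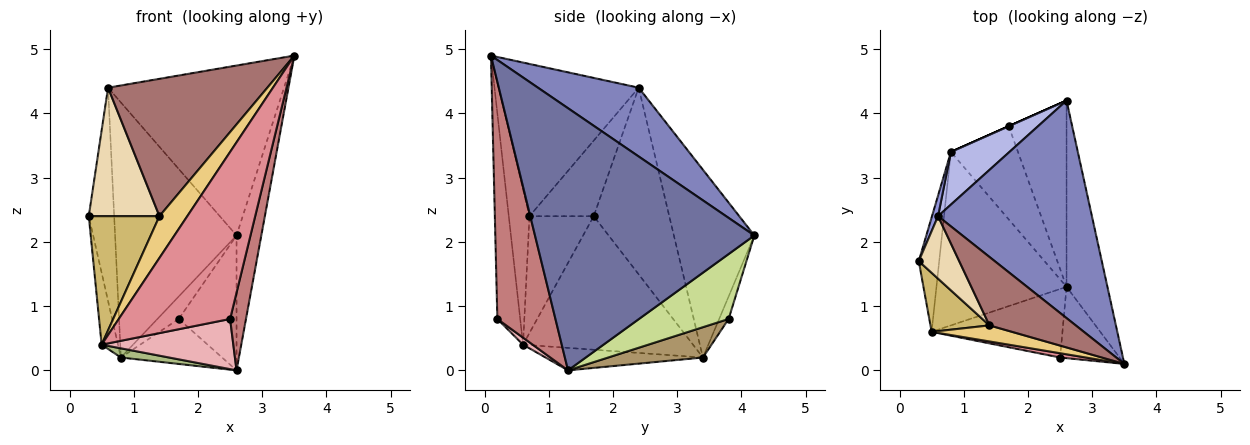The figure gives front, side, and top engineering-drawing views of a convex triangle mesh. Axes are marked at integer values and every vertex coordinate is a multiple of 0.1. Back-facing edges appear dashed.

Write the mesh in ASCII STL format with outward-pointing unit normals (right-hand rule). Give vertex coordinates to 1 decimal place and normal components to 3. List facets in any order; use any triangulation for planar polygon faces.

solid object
 facet normal 0.982 0.111 -0.153
  outer loop
   vertex 2.6 1.3 0.0
   vertex 2.6 4.2 2.1
   vertex 3.5 0.1 4.9
  endloop
 endfacet
 facet normal 0.332 0.581 0.743
  outer loop
   vertex 0.6 2.4 4.4
   vertex 3.5 0.1 4.9
   vertex 2.6 4.2 2.1
  endloop
 endfacet
 facet normal -0.947 0.318 0.031
  outer loop
   vertex 0.6 2.4 4.4
   vertex 0.8 3.4 0.2
   vertex 0.3 1.7 2.4
  endloop
 endfacet
 facet normal -0.544 0.822 0.170
  outer loop
   vertex 0.6 2.4 4.4
   vertex 2.6 4.2 2.1
   vertex 0.8 3.4 0.2
  endloop
 endfacet
 facet normal -0.984 0.095 -0.150
  outer loop
   vertex 0.5 0.6 0.4
   vertex 0.3 1.7 2.4
   vertex 0.8 3.4 0.2
  endloop
 endfacet
 facet normal -0.170 -0.052 -0.984
  outer loop
   vertex 0.5 0.6 0.4
   vertex 0.8 3.4 0.2
   vertex 2.6 1.3 0.0
  endloop
 endfacet
 facet normal 0.673 0.434 -0.599
  outer loop
   vertex 1.7 3.8 0.8
   vertex 2.6 4.2 2.1
   vertex 2.6 1.3 0.0
  endloop
 endfacet
 facet normal -0.406 0.914 0.000
  outer loop
   vertex 1.7 3.8 0.8
   vertex 0.8 3.4 0.2
   vertex 2.6 4.2 2.1
  endloop
 endfacet
 facet normal 0.377 0.403 -0.834
  outer loop
   vertex 1.7 3.8 0.8
   vertex 2.6 1.3 0.0
   vertex 0.8 3.4 0.2
  endloop
 endfacet
 facet normal -0.637 -0.701 0.322
  outer loop
   vertex 1.4 0.7 2.4
   vertex 0.3 1.7 2.4
   vertex 0.5 0.6 0.4
  endloop
 endfacet
 facet normal -0.570 -0.767 0.295
  outer loop
   vertex 1.4 0.7 2.4
   vertex 0.5 0.6 0.4
   vertex 3.5 0.1 4.9
  endloop
 endfacet
 facet normal -0.633 -0.696 0.339
  outer loop
   vertex 1.4 0.7 2.4
   vertex 0.6 2.4 4.4
   vertex 0.3 1.7 2.4
  endloop
 endfacet
 facet normal -0.618 -0.703 0.351
  outer loop
   vertex 1.4 0.7 2.4
   vertex 3.5 0.1 4.9
   vertex 0.6 2.4 4.4
  endloop
 endfacet
 facet normal 0.938 -0.256 -0.235
  outer loop
   vertex 2.5 0.2 0.8
   vertex 2.6 1.3 0.0
   vertex 3.5 0.1 4.9
  endloop
 endfacet
 facet normal -0.201 -0.979 0.025
  outer loop
   vertex 2.5 0.2 0.8
   vertex 3.5 0.1 4.9
   vertex 0.5 0.6 0.4
  endloop
 endfacet
 facet normal 0.043 -0.590 -0.806
  outer loop
   vertex 2.5 0.2 0.8
   vertex 0.5 0.6 0.4
   vertex 2.6 1.3 0.0
  endloop
 endfacet
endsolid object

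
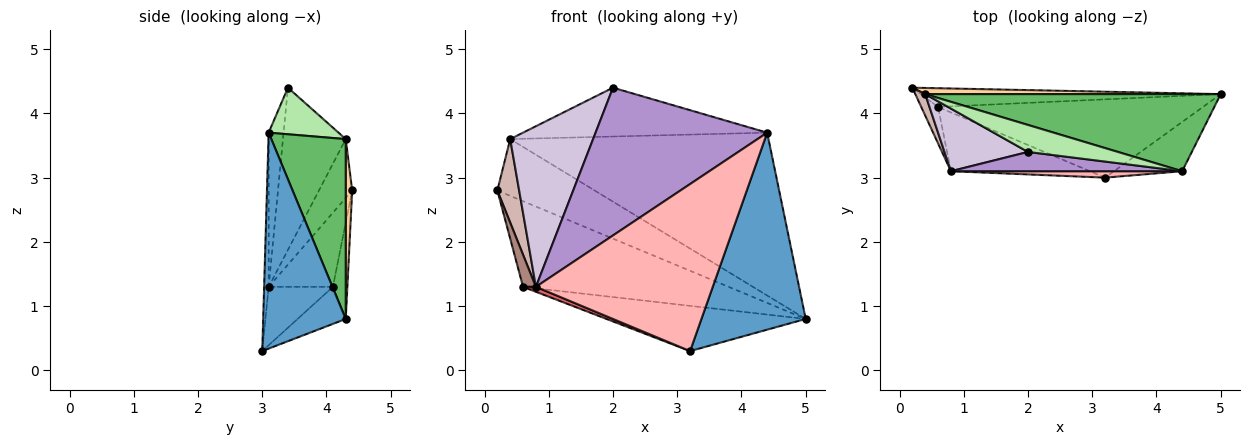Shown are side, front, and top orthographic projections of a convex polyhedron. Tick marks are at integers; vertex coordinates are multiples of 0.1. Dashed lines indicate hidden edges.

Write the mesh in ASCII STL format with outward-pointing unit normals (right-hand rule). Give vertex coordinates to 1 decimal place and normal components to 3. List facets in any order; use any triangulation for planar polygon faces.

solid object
 facet normal 0.609 -0.769 -0.192
  outer loop
   vertex 4.4 3.1 3.7
   vertex 3.2 3.0 0.3
   vertex 5.0 4.3 0.8
  endloop
 endfacet
 facet normal -0.069 0.975 -0.213
  outer loop
   vertex 0.6 4.1 1.3
   vertex 0.2 4.4 2.8
   vertex 5.0 4.3 0.8
  endloop
 endfacet
 facet normal -0.120 0.497 -0.859
  outer loop
   vertex 0.6 4.1 1.3
   vertex 5.0 4.3 0.8
   vertex 3.2 3.0 0.3
  endloop
 endfacet
 facet normal 0.066 0.992 0.108
  outer loop
   vertex 0.4 4.3 3.6
   vertex 5.0 4.3 0.8
   vertex 0.2 4.4 2.8
  endloop
 endfacet
 facet normal 0.252 0.875 0.414
  outer loop
   vertex 0.4 4.3 3.6
   vertex 4.4 3.1 3.7
   vertex 5.0 4.3 0.8
  endloop
 endfacet
 facet normal 0.243 0.849 0.469
  outer loop
   vertex 0.4 4.3 3.6
   vertex 2.0 3.4 4.4
   vertex 4.4 3.1 3.7
  endloop
 endfacet
 facet normal -0.386 -0.077 -0.919
  outer loop
   vertex 0.8 3.1 1.3
   vertex 0.6 4.1 1.3
   vertex 3.2 3.0 0.3
  endloop
 endfacet
 facet normal -0.026 -0.999 0.038
  outer loop
   vertex 0.8 3.1 1.3
   vertex 3.2 3.0 0.3
   vertex 4.4 3.1 3.7
  endloop
 endfacet
 facet normal -0.086 -0.988 0.129
  outer loop
   vertex 0.8 3.1 1.3
   vertex 4.4 3.1 3.7
   vertex 2.0 3.4 4.4
  endloop
 endfacet
 facet normal -0.577 -0.761 0.297
  outer loop
   vertex 0.8 3.1 1.3
   vertex 2.0 3.4 4.4
   vertex 0.4 4.3 3.6
  endloop
 endfacet
 facet normal -0.957 -0.191 -0.217
  outer loop
   vertex 0.8 3.1 1.3
   vertex 0.2 4.4 2.8
   vertex 0.6 4.1 1.3
  endloop
 endfacet
 facet normal -0.828 -0.543 0.139
  outer loop
   vertex 0.8 3.1 1.3
   vertex 0.4 4.3 3.6
   vertex 0.2 4.4 2.8
  endloop
 endfacet
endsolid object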